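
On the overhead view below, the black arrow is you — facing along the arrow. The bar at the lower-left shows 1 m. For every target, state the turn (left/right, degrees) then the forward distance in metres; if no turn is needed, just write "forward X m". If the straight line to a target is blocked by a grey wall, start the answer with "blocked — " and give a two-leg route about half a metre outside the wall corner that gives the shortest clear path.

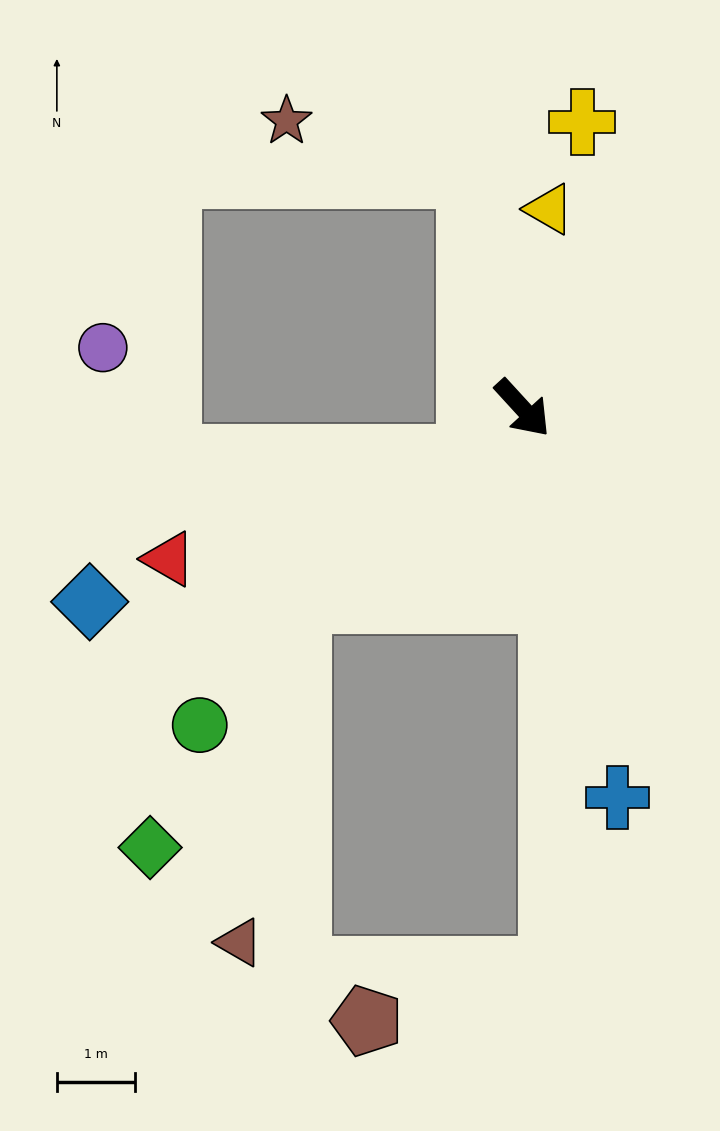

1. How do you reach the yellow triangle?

turn left 130°, forward 2.6 m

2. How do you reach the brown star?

blocked — turn left 150°, forward 3.1 m, then turn left 61°, forward 2.4 m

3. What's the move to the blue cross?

turn right 29°, forward 5.1 m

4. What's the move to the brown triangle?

blocked — turn right 92°, forward 3.8 m, then turn left 40°, forward 4.4 m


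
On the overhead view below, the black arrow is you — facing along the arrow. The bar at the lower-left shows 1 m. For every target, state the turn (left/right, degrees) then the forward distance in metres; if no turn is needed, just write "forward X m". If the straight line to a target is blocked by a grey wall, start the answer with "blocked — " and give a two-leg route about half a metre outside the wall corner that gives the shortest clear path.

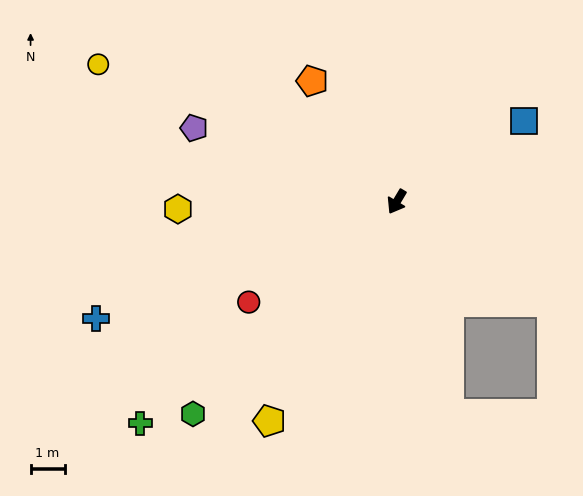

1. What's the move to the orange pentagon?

turn right 114°, forward 4.3 m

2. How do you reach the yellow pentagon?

forward 7.4 m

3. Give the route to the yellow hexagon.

turn right 57°, forward 6.4 m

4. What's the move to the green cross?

turn right 18°, forward 10.0 m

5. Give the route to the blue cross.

turn right 38°, forward 9.5 m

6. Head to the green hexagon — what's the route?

turn right 13°, forward 8.6 m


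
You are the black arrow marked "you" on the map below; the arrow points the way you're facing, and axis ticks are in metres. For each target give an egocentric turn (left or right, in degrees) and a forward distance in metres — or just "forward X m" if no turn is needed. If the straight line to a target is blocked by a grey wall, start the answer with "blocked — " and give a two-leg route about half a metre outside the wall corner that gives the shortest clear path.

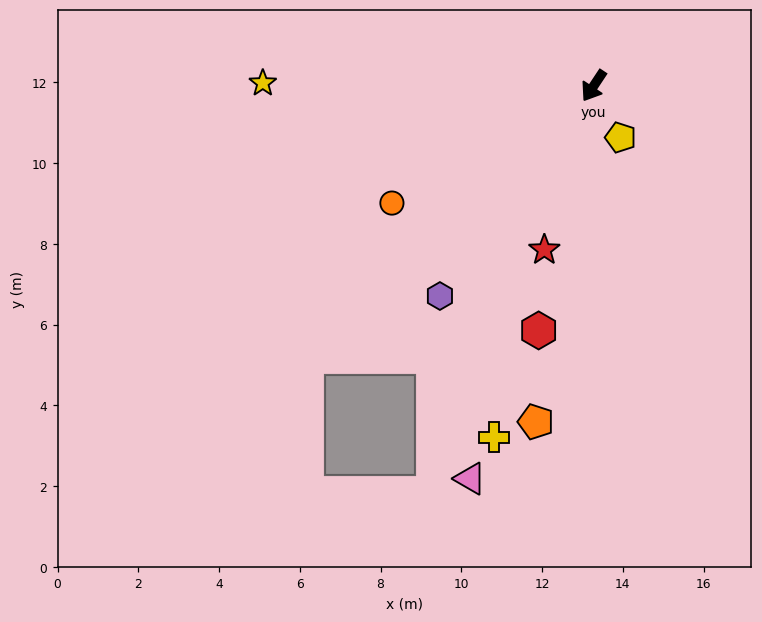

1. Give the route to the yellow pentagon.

turn left 61°, forward 1.4 m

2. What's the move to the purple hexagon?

turn right 3°, forward 6.5 m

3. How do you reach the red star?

turn left 17°, forward 4.2 m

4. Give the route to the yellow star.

turn right 57°, forward 8.2 m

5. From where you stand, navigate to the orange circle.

turn right 26°, forward 5.8 m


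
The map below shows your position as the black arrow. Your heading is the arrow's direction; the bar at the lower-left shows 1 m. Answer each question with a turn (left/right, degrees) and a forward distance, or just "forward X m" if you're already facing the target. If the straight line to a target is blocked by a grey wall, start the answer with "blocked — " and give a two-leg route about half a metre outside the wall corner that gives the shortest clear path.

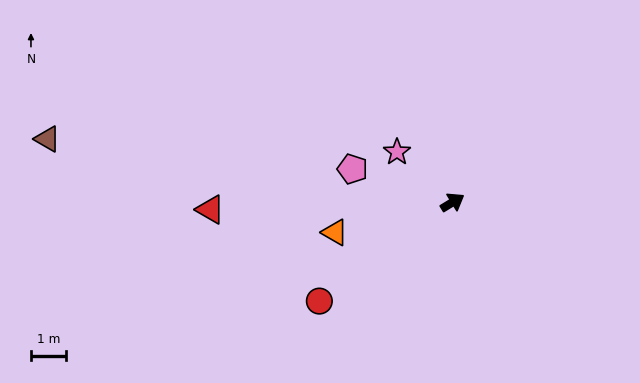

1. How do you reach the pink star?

turn left 106°, forward 2.1 m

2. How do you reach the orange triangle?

turn left 163°, forward 3.4 m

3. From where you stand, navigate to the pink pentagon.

turn left 130°, forward 3.0 m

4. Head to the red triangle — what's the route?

turn left 150°, forward 6.8 m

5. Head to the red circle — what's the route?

turn right 175°, forward 4.7 m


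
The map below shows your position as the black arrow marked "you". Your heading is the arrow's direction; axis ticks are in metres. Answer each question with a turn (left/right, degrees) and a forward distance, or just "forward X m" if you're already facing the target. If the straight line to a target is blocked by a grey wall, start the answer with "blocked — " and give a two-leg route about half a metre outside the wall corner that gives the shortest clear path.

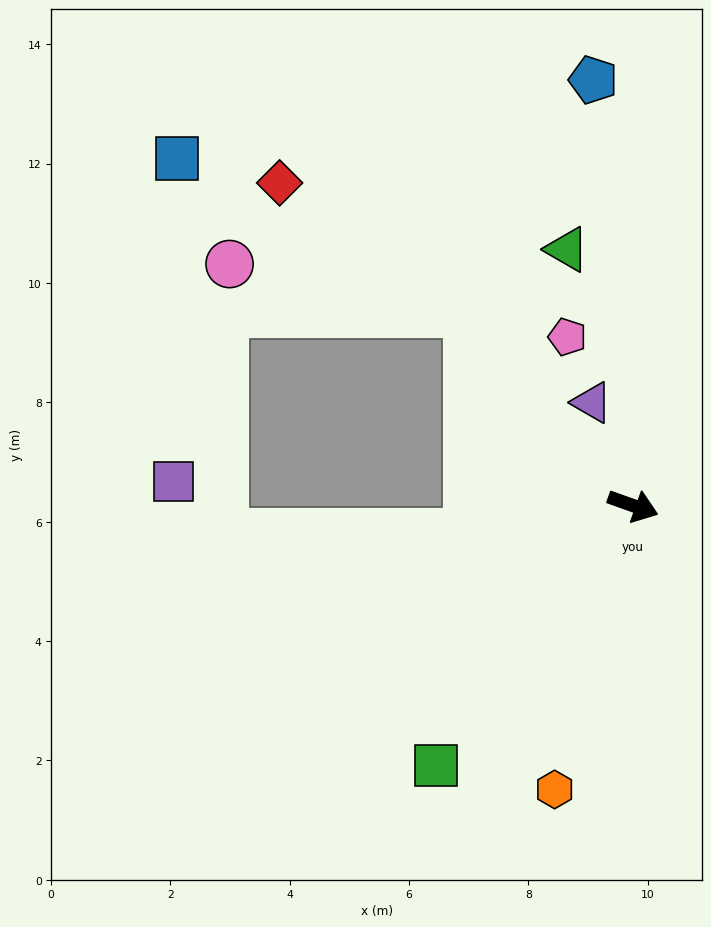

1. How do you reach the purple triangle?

turn left 131°, forward 1.9 m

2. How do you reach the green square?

turn right 108°, forward 5.5 m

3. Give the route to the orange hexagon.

turn right 86°, forward 4.9 m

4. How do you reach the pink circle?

blocked — turn left 150°, forward 4.3 m, then turn left 38°, forward 4.1 m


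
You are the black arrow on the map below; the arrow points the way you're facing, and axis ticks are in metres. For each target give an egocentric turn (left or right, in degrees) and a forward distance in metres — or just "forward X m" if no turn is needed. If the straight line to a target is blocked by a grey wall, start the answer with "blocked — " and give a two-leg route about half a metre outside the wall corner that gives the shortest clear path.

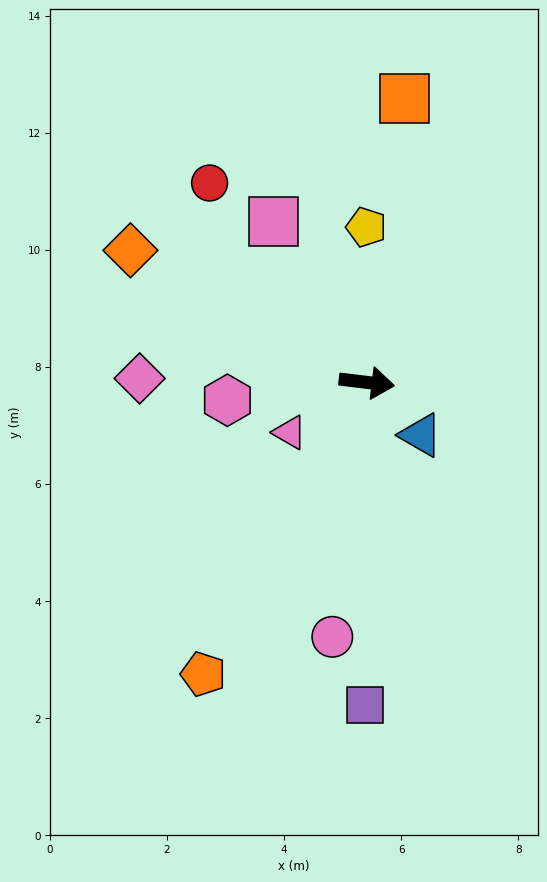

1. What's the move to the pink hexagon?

turn right 166°, forward 2.4 m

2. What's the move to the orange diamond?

turn left 158°, forward 4.6 m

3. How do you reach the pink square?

turn left 127°, forward 3.2 m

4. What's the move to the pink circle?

turn right 91°, forward 4.4 m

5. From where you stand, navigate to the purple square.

turn right 83°, forward 5.5 m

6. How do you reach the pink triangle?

turn right 140°, forward 1.6 m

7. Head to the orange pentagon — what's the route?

turn right 112°, forward 5.7 m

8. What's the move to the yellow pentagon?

turn left 97°, forward 2.7 m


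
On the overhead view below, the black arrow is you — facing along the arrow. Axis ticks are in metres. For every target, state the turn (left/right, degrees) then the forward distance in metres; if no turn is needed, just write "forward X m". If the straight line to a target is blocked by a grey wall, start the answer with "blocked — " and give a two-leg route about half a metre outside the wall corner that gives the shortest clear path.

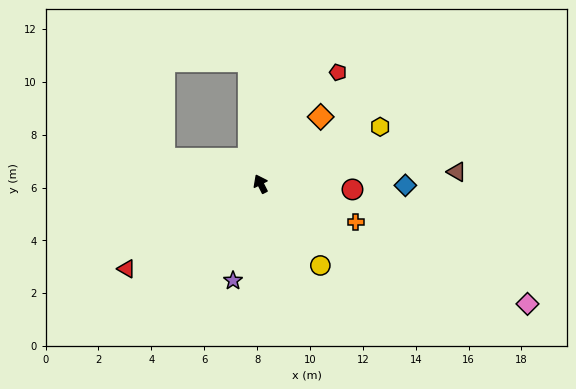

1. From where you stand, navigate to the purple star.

turn left 137°, forward 3.8 m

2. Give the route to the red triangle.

turn left 96°, forward 6.0 m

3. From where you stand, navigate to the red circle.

turn right 120°, forward 3.5 m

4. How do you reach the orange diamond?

turn right 69°, forward 3.4 m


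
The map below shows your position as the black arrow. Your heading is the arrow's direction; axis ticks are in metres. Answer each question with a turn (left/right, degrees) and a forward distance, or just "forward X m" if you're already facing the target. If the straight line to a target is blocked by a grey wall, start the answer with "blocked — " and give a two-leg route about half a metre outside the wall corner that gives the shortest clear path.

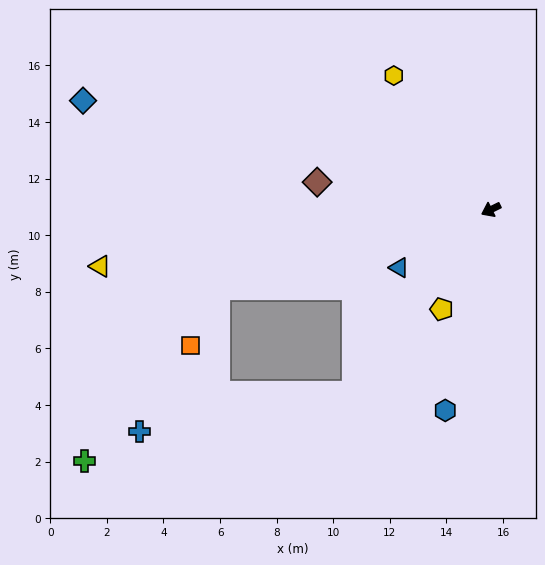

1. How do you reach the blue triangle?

turn left 6°, forward 3.8 m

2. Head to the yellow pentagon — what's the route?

turn left 37°, forward 3.9 m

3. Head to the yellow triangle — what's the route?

turn right 18°, forward 14.0 m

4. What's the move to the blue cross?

blocked — turn left 27°, forward 8.1 m, then turn right 43°, forward 7.7 m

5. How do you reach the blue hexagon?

turn left 51°, forward 7.3 m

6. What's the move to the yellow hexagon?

turn right 80°, forward 5.9 m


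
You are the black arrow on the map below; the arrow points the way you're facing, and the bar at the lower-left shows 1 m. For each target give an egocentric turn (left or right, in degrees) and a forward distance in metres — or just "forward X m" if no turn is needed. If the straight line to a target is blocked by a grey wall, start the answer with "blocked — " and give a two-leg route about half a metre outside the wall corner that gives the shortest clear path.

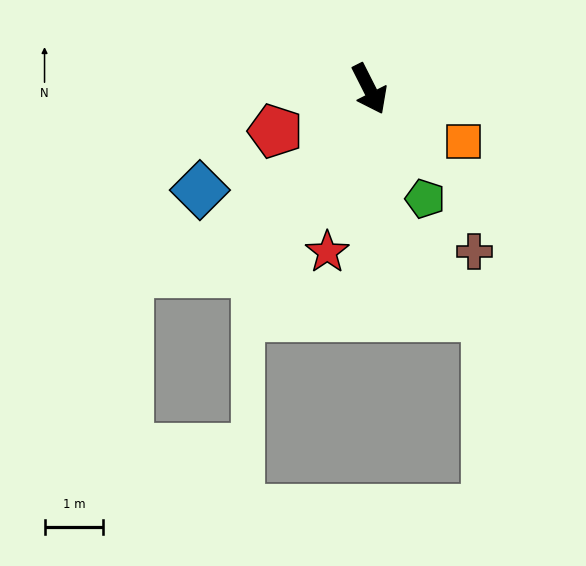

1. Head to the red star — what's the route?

turn right 41°, forward 2.9 m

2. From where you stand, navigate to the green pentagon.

forward 2.1 m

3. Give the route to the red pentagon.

turn right 93°, forward 1.8 m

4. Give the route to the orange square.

turn left 34°, forward 1.8 m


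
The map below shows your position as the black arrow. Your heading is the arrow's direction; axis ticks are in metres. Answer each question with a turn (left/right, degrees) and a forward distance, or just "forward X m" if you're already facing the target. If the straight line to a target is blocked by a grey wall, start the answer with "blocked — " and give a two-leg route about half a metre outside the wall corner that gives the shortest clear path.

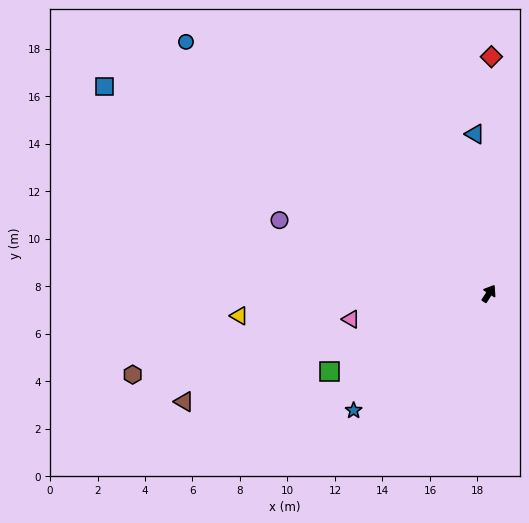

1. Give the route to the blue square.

turn left 94°, forward 18.4 m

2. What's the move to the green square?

turn left 149°, forward 7.5 m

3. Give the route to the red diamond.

turn left 32°, forward 10.0 m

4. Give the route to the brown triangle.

turn left 142°, forward 13.6 m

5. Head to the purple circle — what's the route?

turn left 103°, forward 9.3 m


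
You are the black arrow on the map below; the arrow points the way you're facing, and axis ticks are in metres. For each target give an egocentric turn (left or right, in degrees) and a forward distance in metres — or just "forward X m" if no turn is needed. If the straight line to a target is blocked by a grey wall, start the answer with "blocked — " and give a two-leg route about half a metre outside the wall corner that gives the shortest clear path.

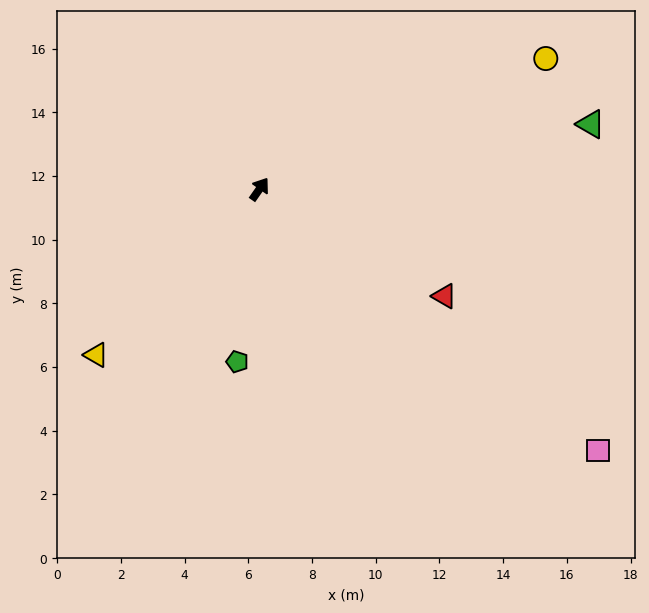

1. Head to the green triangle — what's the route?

turn right 44°, forward 10.6 m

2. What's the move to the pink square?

turn right 93°, forward 13.4 m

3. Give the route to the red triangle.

turn right 85°, forward 6.7 m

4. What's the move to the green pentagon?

turn right 152°, forward 5.5 m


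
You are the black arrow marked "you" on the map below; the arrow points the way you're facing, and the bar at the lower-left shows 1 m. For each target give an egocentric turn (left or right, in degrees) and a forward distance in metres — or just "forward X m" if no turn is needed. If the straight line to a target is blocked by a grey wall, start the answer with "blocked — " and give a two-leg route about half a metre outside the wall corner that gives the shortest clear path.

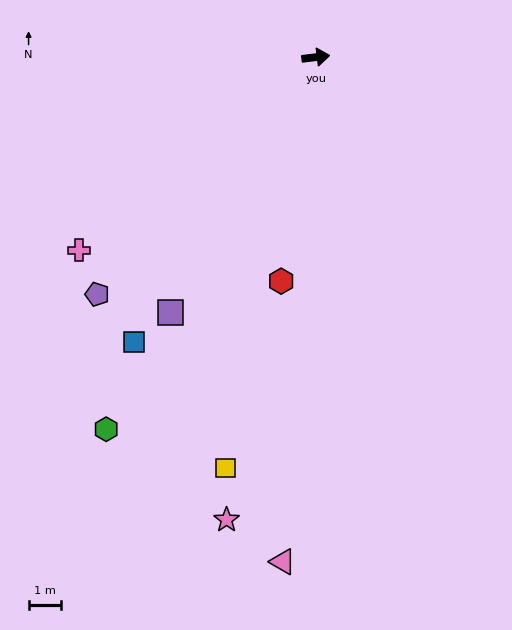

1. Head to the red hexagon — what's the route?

turn right 106°, forward 7.0 m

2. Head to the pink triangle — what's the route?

turn right 101°, forward 15.6 m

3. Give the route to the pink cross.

turn right 148°, forward 9.4 m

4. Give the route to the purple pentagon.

turn right 140°, forward 9.9 m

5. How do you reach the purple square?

turn right 127°, forward 9.0 m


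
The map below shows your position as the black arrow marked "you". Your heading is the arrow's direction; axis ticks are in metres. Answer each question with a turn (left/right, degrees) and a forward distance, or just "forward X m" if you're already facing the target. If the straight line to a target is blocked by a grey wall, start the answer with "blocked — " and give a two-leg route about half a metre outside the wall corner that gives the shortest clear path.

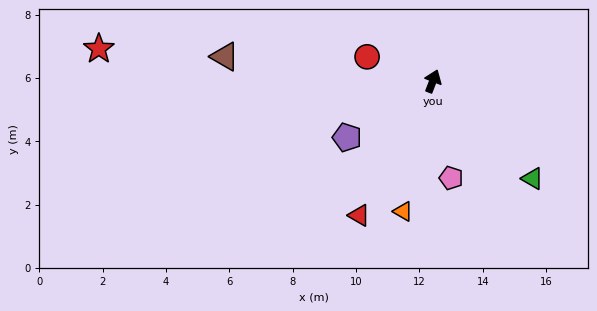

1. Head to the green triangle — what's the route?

turn right 113°, forward 4.4 m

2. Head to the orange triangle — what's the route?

turn right 172°, forward 4.2 m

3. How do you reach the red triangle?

turn left 172°, forward 4.8 m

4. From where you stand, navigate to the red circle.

turn left 91°, forward 2.2 m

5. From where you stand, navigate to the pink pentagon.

turn right 148°, forward 3.1 m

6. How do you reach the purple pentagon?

turn left 144°, forward 3.2 m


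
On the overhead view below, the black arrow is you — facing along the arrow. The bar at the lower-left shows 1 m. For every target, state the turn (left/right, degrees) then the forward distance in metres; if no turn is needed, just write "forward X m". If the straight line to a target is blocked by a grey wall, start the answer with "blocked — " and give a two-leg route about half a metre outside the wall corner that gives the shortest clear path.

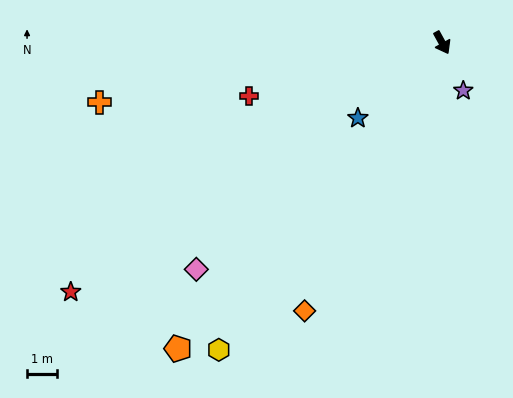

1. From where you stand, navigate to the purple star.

turn right 5°, forward 1.8 m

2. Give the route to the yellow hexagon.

turn right 65°, forward 12.8 m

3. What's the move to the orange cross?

turn right 109°, forward 11.7 m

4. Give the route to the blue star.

turn right 77°, forward 3.8 m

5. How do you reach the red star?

turn right 85°, forward 15.1 m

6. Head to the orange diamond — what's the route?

turn right 56°, forward 10.1 m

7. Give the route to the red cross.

turn right 103°, forward 6.7 m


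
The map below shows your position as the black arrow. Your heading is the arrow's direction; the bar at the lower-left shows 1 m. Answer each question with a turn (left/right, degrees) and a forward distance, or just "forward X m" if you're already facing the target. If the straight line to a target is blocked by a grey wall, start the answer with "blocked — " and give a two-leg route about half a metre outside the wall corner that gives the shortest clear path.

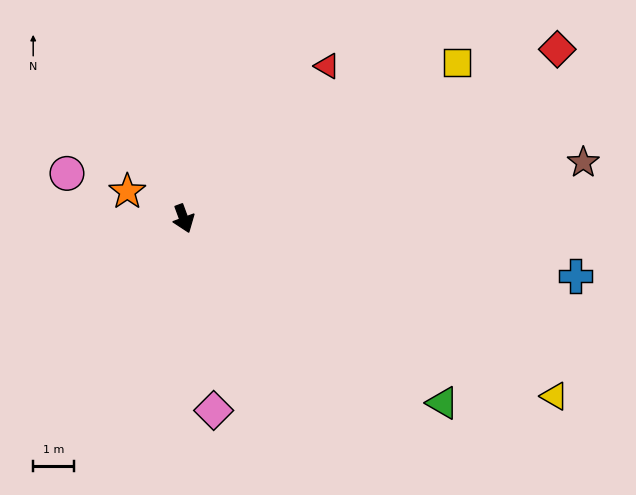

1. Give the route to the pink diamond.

turn right 11°, forward 4.8 m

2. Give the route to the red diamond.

turn left 94°, forward 10.1 m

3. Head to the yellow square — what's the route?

turn left 99°, forward 7.8 m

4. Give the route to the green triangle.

turn left 34°, forward 7.8 m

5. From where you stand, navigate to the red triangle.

turn left 117°, forward 5.2 m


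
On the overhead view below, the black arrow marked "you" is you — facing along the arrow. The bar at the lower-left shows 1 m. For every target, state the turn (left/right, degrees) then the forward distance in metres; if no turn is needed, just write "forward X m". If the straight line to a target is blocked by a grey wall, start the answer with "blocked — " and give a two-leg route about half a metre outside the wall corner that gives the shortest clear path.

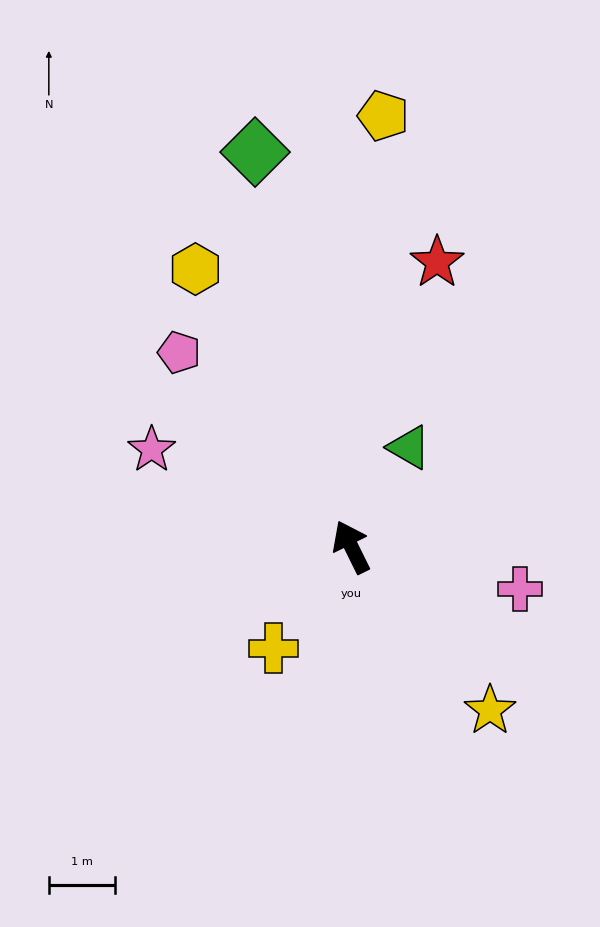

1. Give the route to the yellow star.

turn right 166°, forward 3.2 m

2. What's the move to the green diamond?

turn right 13°, forward 6.1 m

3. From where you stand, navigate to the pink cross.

turn right 130°, forward 2.6 m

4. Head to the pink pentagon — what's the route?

turn left 15°, forward 3.9 m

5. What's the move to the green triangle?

turn right 56°, forward 1.7 m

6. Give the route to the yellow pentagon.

turn right 31°, forward 6.5 m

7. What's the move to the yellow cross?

turn left 116°, forward 1.9 m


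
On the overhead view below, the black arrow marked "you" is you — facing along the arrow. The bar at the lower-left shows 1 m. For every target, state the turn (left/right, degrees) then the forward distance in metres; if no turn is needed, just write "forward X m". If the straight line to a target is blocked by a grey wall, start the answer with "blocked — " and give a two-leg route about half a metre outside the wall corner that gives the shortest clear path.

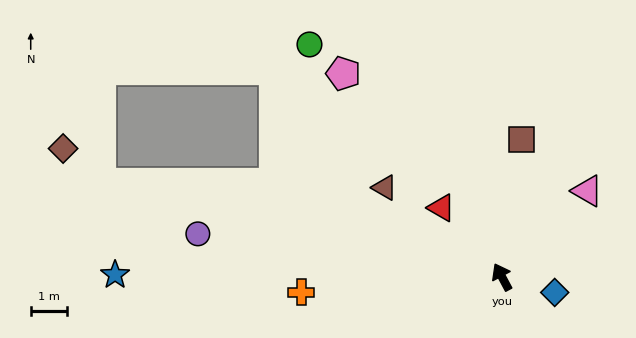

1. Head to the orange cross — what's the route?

turn left 66°, forward 5.6 m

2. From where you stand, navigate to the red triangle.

turn left 13°, forward 2.6 m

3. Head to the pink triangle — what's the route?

turn right 73°, forward 3.4 m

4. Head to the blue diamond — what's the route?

turn right 134°, forward 1.5 m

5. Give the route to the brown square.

turn right 36°, forward 3.9 m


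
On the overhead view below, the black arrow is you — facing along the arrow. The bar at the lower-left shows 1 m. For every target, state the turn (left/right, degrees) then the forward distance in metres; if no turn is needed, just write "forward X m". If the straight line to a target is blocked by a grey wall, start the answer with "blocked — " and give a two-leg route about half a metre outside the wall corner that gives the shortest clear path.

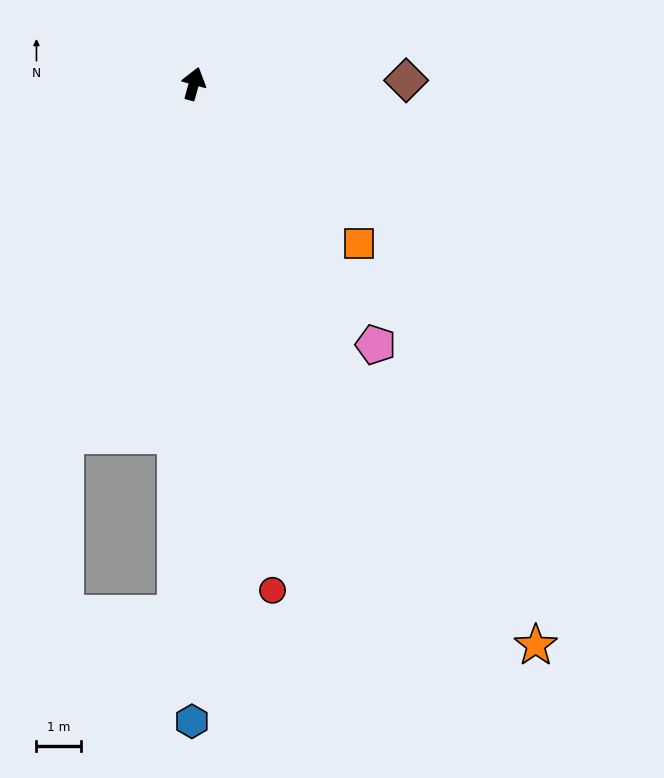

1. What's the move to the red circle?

turn right 156°, forward 11.5 m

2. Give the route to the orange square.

turn right 118°, forward 5.1 m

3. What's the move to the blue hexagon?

turn right 165°, forward 14.3 m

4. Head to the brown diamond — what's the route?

turn right 73°, forward 4.8 m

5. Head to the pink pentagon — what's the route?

turn right 130°, forward 7.1 m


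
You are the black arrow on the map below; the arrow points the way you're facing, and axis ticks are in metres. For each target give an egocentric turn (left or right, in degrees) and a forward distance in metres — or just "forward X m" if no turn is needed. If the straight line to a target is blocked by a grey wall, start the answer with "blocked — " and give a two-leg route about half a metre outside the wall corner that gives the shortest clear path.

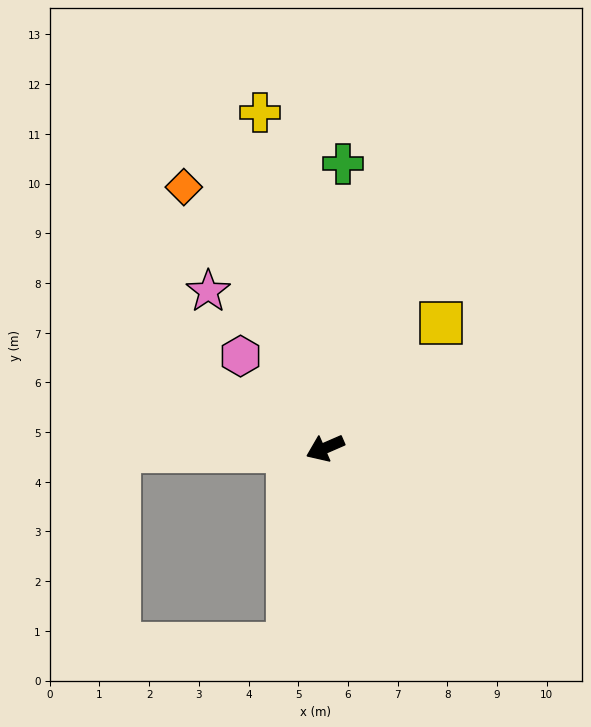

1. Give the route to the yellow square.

turn right 156°, forward 3.4 m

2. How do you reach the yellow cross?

turn right 103°, forward 6.9 m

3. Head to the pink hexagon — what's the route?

turn right 71°, forward 2.5 m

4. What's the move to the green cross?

turn right 117°, forward 5.7 m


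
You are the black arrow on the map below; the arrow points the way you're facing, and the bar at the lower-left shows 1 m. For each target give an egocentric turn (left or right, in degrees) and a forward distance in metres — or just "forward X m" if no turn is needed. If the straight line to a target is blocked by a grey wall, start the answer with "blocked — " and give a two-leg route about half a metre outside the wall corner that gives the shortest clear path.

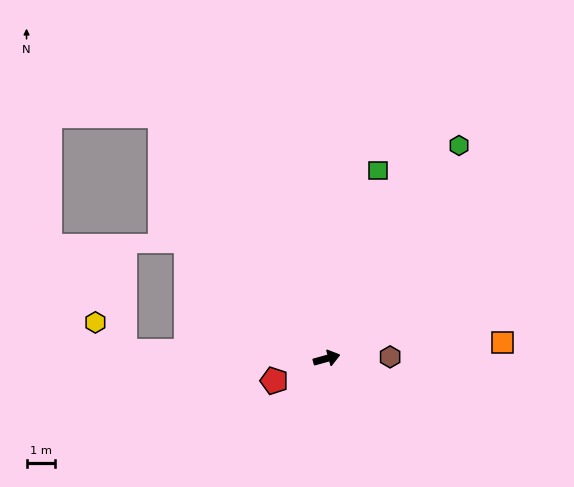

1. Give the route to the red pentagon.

turn right 173°, forward 2.0 m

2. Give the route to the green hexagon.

turn left 43°, forward 8.7 m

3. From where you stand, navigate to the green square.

turn left 59°, forward 6.7 m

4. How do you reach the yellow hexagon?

blocked — turn left 162°, forward 7.0 m, then turn right 42°, forward 1.4 m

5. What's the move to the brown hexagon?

turn right 14°, forward 2.2 m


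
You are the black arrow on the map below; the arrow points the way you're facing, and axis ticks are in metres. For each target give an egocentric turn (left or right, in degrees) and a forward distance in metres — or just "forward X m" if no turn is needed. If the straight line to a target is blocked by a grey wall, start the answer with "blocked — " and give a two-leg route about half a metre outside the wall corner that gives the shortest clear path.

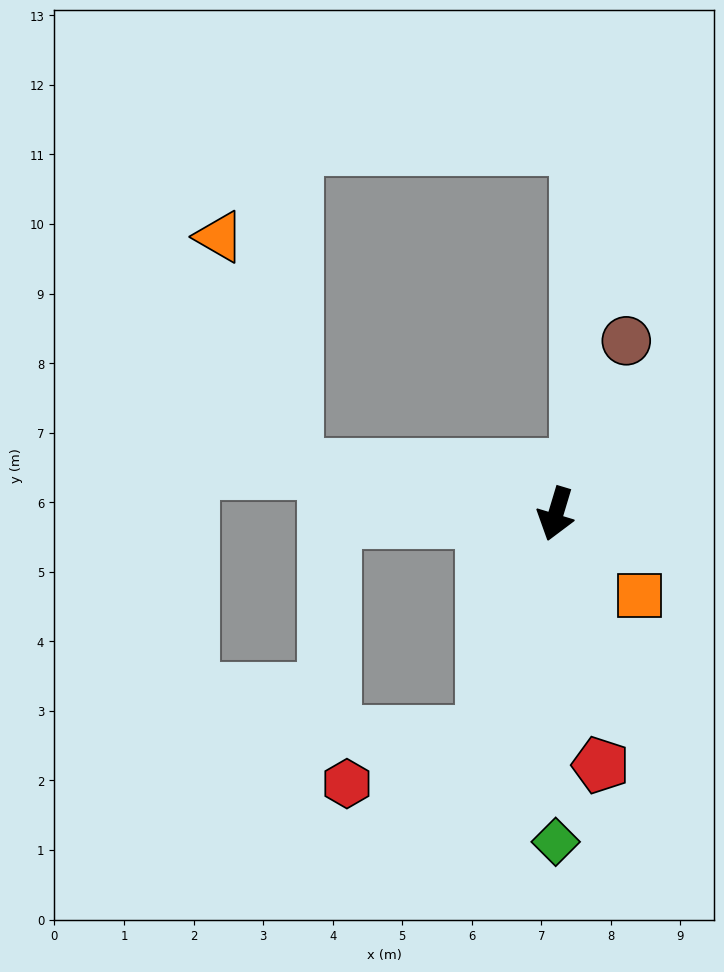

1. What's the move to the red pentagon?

turn left 27°, forward 3.7 m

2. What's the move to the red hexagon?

blocked — forward 3.3 m, then turn right 54°, forward 2.1 m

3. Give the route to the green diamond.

turn left 17°, forward 4.7 m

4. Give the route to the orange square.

turn left 62°, forward 1.7 m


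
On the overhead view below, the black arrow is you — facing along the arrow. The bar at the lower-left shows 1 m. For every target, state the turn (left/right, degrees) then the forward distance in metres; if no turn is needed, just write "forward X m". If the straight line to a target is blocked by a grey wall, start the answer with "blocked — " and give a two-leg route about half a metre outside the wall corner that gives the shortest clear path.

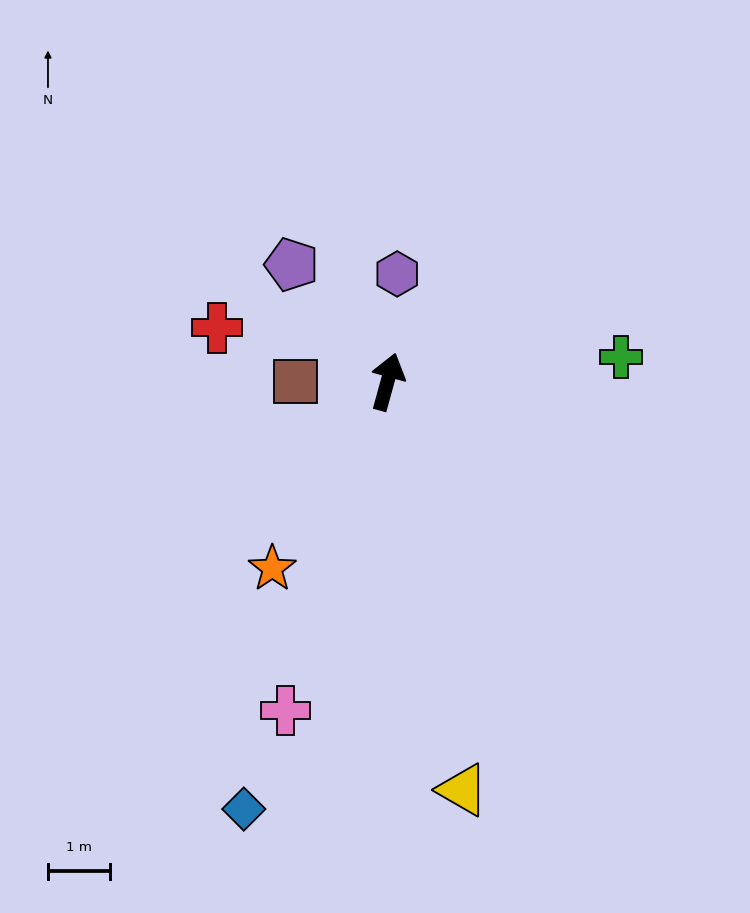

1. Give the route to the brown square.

turn left 105°, forward 1.5 m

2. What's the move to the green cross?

turn right 69°, forward 3.8 m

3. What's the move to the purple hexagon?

turn left 10°, forward 1.7 m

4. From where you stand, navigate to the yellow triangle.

turn right 154°, forward 6.7 m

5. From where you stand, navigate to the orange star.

turn left 164°, forward 3.5 m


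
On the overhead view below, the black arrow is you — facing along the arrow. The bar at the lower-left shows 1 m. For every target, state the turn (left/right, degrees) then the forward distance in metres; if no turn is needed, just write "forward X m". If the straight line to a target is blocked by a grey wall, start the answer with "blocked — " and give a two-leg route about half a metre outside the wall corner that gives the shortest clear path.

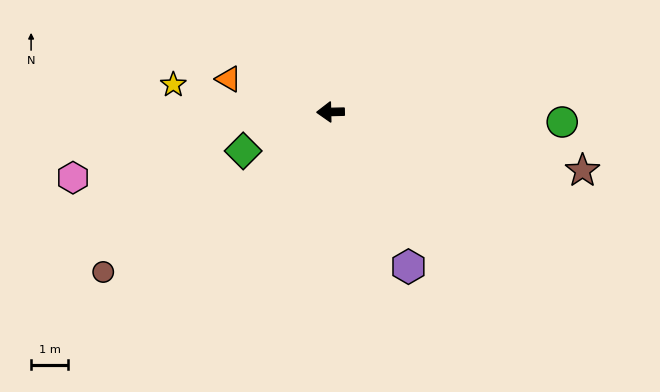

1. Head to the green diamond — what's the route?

turn left 23°, forward 2.6 m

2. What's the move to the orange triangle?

turn right 19°, forward 2.9 m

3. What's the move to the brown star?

turn left 166°, forward 7.1 m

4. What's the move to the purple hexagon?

turn left 115°, forward 4.7 m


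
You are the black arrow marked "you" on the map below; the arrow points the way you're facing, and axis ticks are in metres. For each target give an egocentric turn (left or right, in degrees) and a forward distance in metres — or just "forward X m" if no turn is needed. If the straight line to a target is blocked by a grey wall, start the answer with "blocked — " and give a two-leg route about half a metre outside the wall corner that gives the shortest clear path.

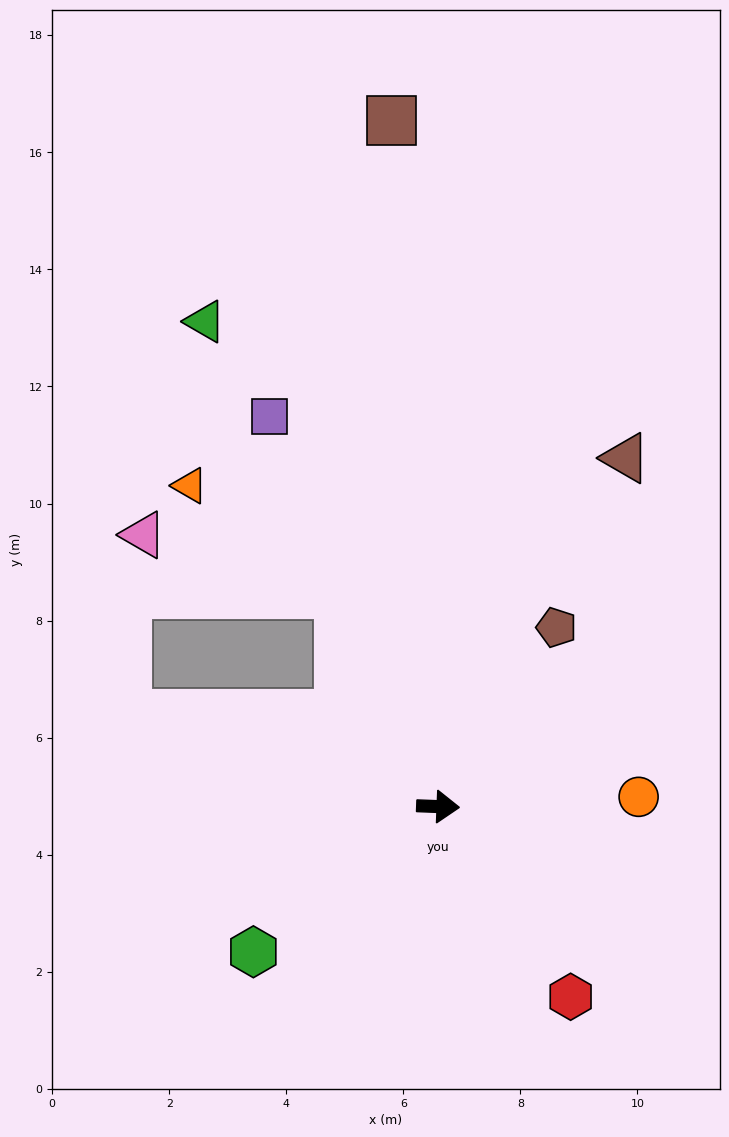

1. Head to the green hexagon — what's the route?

turn right 140°, forward 4.0 m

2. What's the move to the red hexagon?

turn right 53°, forward 4.0 m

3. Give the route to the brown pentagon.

turn left 59°, forward 3.7 m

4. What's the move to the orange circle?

turn left 5°, forward 3.4 m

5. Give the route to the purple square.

turn left 116°, forward 7.3 m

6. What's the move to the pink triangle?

blocked — turn left 117°, forward 4.0 m, then turn left 49°, forward 3.5 m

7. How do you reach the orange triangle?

blocked — turn left 117°, forward 4.0 m, then turn left 29°, forward 3.2 m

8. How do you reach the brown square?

turn left 96°, forward 11.8 m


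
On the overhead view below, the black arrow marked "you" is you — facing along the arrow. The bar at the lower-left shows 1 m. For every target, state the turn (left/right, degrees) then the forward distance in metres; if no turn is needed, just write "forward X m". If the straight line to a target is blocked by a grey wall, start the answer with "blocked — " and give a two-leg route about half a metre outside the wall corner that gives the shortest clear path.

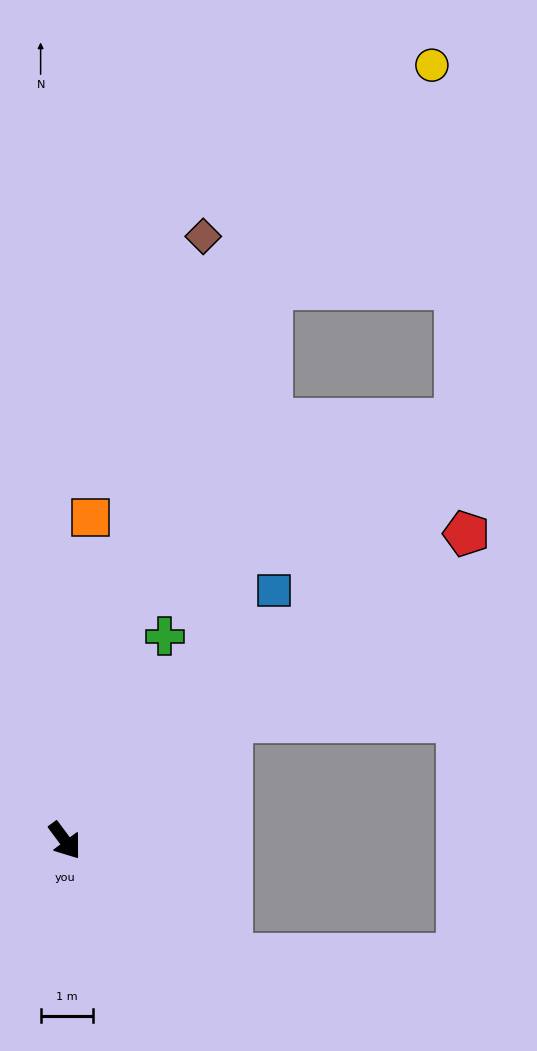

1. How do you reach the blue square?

turn left 103°, forward 6.2 m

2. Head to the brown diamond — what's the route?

turn left 130°, forward 11.8 m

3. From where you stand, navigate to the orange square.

turn left 139°, forward 6.2 m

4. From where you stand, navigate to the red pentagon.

turn left 91°, forward 9.6 m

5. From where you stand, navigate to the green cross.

turn left 117°, forward 4.3 m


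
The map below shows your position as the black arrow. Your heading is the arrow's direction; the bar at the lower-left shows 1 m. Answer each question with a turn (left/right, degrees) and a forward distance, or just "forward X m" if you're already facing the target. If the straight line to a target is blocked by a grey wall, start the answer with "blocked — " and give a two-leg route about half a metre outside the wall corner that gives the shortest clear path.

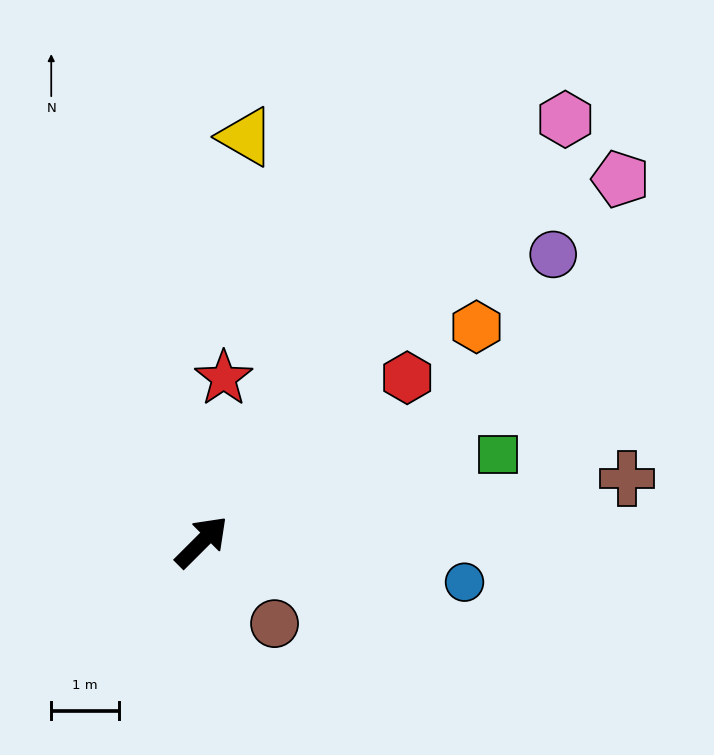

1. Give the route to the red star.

turn left 37°, forward 2.4 m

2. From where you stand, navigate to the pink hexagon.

turn left 4°, forward 8.2 m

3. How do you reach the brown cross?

turn right 36°, forward 6.3 m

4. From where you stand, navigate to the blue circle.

turn right 54°, forward 3.9 m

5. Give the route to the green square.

turn right 29°, forward 4.6 m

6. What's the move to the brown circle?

turn right 93°, forward 1.6 m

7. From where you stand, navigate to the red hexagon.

turn right 6°, forward 3.9 m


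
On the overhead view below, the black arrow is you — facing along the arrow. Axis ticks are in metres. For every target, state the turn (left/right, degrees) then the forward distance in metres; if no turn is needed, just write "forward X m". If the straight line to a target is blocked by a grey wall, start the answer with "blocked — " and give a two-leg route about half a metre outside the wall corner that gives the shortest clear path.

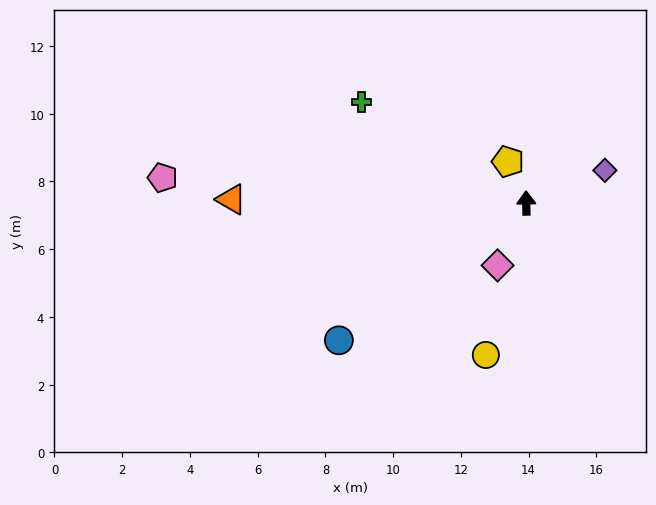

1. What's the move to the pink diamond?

turn left 154°, forward 2.0 m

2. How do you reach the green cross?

turn left 57°, forward 5.7 m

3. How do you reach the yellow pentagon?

turn left 23°, forward 1.3 m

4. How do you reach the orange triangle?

turn left 88°, forward 8.7 m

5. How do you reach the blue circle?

turn left 125°, forward 6.9 m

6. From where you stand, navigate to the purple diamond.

turn right 69°, forward 2.5 m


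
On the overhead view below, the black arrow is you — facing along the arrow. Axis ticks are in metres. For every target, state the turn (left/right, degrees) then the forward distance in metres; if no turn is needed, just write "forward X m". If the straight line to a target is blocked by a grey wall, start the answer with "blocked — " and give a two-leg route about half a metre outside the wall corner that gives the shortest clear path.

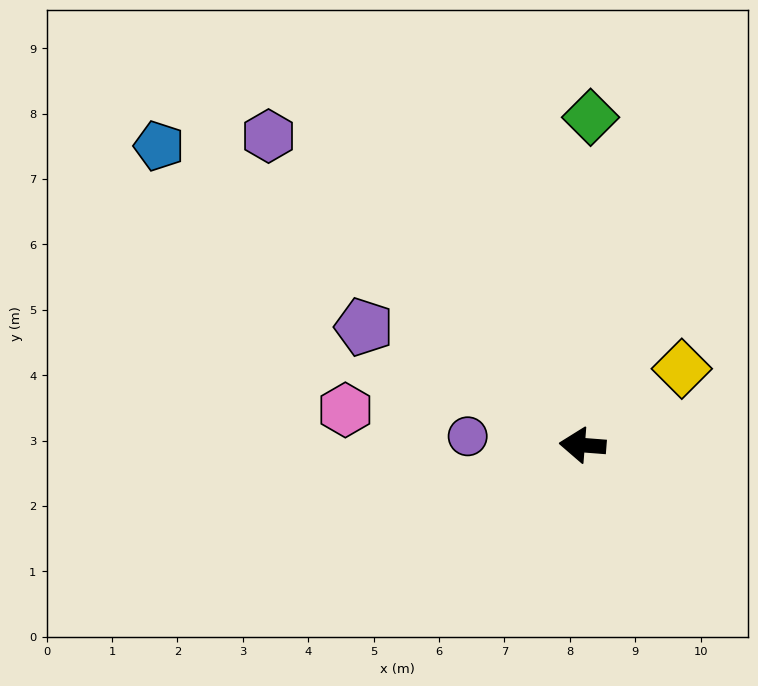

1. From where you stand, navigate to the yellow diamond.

turn right 138°, forward 1.9 m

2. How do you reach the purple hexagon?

turn right 40°, forward 6.7 m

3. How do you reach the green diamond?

turn right 87°, forward 5.0 m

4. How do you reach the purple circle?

forward 1.8 m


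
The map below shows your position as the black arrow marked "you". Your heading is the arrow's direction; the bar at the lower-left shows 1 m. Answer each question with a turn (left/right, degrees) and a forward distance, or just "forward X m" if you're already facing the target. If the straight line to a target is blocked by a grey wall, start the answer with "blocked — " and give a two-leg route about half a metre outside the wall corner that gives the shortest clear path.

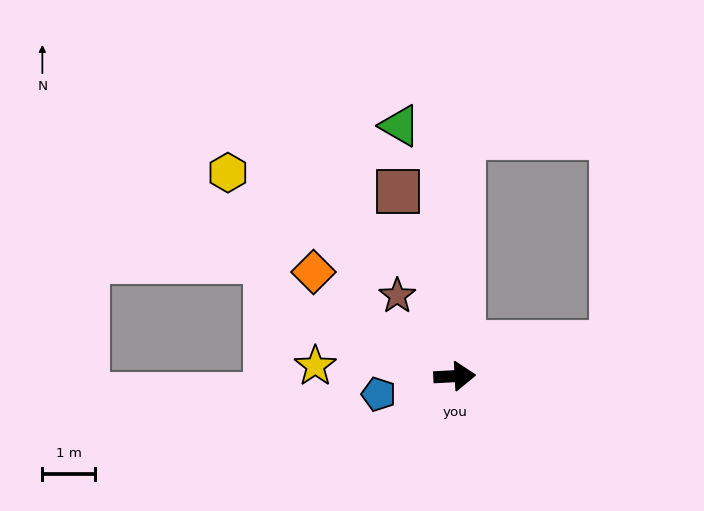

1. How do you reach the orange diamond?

turn left 141°, forward 3.3 m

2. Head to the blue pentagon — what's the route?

turn right 170°, forward 1.5 m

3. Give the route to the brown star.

turn left 122°, forward 1.9 m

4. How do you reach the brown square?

turn left 104°, forward 3.7 m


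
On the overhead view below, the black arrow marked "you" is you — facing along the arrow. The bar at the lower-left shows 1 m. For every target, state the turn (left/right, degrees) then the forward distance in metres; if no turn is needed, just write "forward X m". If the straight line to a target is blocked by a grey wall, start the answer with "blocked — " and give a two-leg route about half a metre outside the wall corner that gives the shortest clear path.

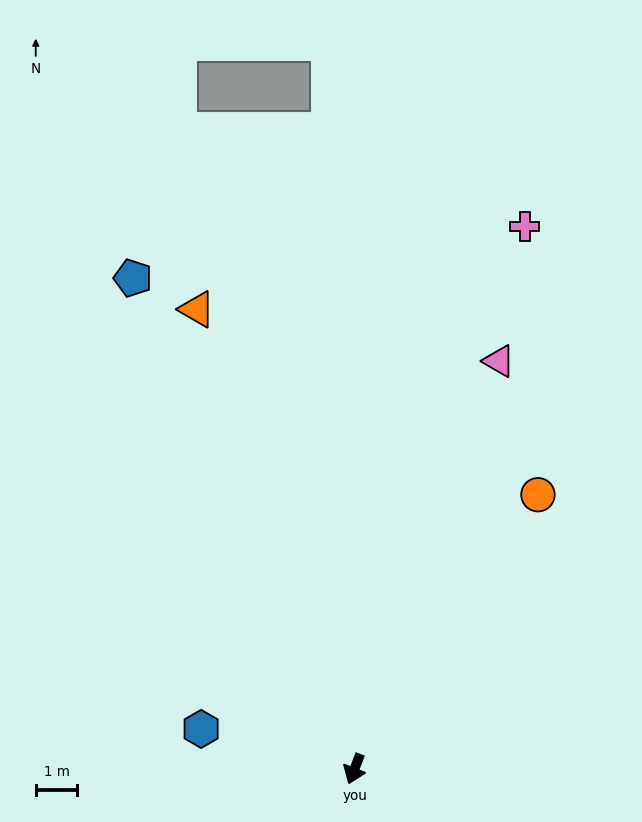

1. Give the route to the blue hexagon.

turn right 84°, forward 3.8 m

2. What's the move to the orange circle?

turn left 167°, forward 7.9 m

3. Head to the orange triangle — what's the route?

turn right 140°, forward 11.7 m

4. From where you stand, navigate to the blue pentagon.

turn right 135°, forward 13.0 m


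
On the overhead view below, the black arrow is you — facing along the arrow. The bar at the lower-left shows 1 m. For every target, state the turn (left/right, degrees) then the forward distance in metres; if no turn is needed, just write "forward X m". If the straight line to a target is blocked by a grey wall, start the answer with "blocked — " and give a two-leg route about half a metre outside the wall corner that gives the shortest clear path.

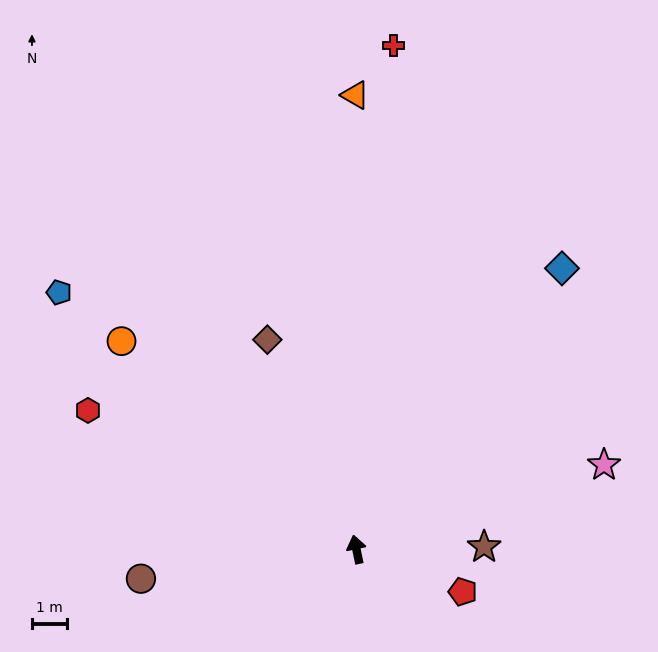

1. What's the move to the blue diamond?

turn right 48°, forward 10.0 m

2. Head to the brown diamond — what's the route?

turn left 11°, forward 6.5 m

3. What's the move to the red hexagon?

turn left 51°, forward 8.7 m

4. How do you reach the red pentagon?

turn right 124°, forward 3.3 m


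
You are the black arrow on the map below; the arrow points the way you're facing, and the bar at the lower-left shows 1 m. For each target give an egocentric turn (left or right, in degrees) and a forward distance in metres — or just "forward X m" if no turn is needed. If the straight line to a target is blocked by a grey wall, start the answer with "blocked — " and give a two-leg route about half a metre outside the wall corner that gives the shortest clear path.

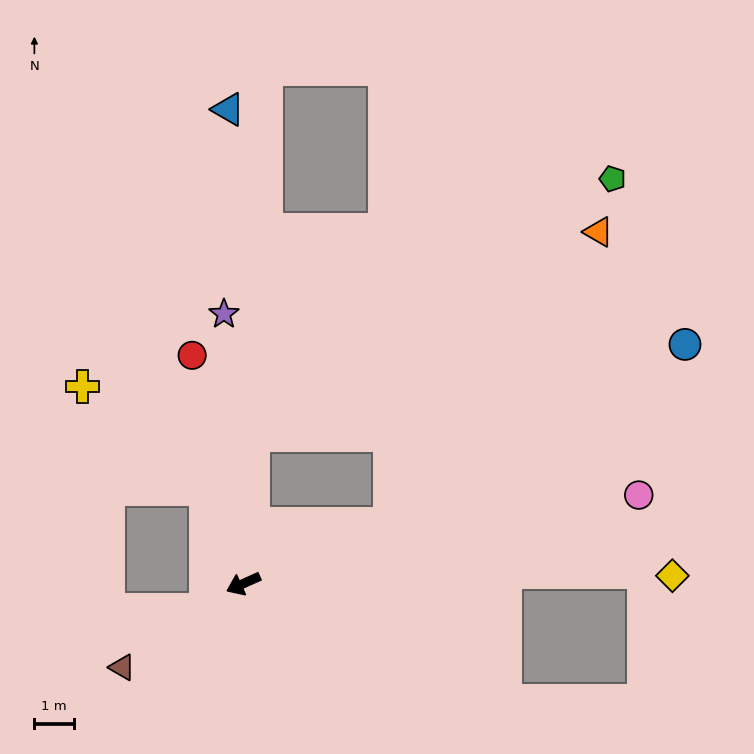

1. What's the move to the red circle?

turn right 102°, forward 5.9 m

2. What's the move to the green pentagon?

blocked — turn right 118°, forward 3.8 m, then turn right 51°, forward 11.1 m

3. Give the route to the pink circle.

turn left 168°, forward 10.2 m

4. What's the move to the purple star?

turn right 110°, forward 6.8 m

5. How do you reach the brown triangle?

turn left 10°, forward 3.7 m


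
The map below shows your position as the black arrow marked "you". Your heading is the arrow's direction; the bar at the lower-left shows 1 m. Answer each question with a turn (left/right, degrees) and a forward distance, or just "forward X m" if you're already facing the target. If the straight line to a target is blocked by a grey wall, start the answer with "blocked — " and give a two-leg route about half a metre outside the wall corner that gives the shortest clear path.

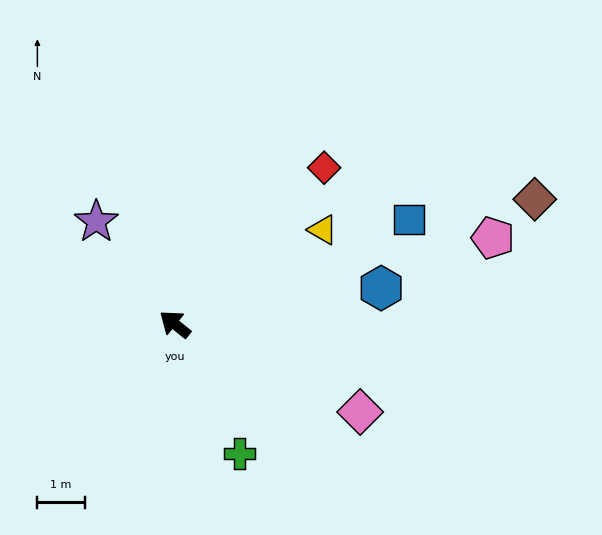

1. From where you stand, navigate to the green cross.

turn left 155°, forward 3.1 m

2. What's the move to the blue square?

turn right 117°, forward 5.4 m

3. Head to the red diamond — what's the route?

turn right 95°, forward 4.6 m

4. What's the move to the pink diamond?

turn right 167°, forward 4.3 m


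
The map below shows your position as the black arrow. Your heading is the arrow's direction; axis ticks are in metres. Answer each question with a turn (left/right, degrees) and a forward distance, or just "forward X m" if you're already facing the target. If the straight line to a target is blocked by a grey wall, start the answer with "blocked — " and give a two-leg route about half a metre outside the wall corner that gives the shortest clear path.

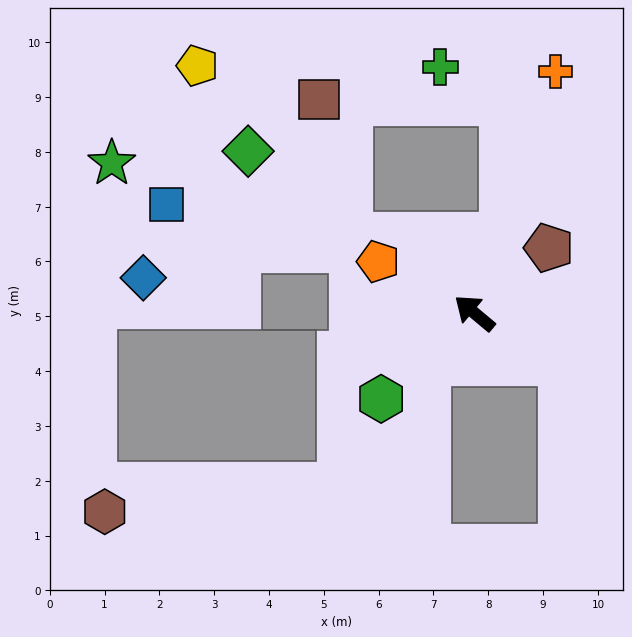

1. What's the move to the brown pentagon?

turn right 99°, forward 1.8 m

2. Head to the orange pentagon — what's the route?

turn left 12°, forward 2.0 m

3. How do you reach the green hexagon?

turn left 82°, forward 2.3 m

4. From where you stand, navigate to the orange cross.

turn right 69°, forward 4.6 m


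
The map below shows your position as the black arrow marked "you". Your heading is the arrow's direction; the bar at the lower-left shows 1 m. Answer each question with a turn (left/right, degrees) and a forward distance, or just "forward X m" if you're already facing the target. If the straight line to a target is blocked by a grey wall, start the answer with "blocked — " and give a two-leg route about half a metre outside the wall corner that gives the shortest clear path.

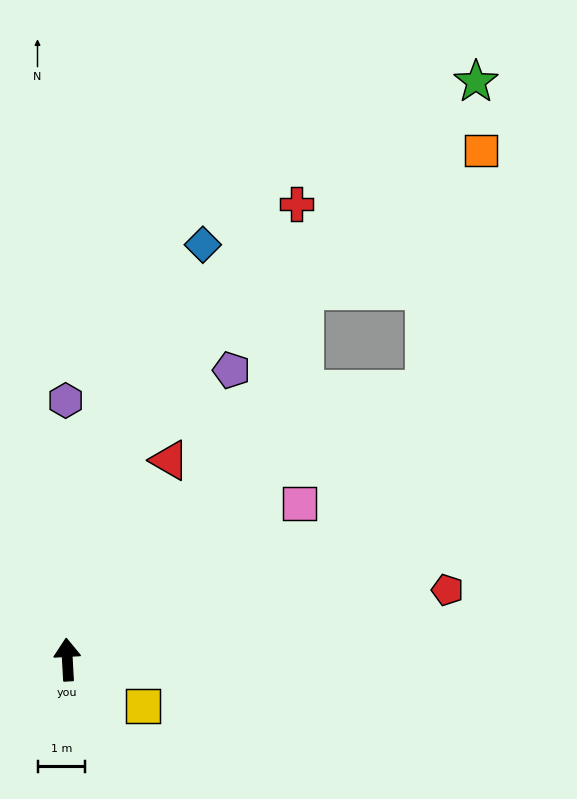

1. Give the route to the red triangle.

turn right 30°, forward 4.7 m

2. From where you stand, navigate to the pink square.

turn right 59°, forward 5.9 m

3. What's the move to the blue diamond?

turn right 21°, forward 9.2 m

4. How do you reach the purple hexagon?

turn right 3°, forward 5.4 m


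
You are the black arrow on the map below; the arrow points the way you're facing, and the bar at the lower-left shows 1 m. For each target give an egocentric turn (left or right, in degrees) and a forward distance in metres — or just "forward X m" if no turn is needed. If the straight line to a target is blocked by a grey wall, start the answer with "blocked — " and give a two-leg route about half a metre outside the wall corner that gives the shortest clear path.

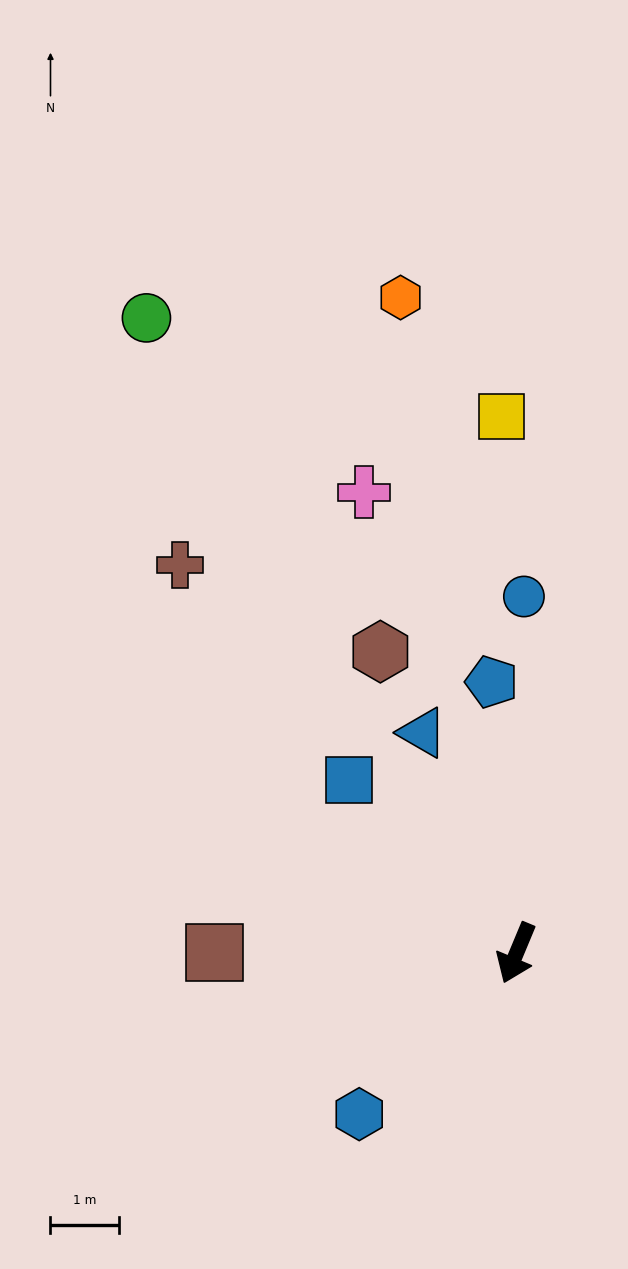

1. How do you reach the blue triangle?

turn right 134°, forward 3.5 m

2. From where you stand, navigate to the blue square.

turn right 113°, forward 3.5 m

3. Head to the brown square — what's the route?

turn right 67°, forward 4.4 m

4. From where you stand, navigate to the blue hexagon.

turn right 22°, forward 3.3 m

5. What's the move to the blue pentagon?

turn right 152°, forward 4.0 m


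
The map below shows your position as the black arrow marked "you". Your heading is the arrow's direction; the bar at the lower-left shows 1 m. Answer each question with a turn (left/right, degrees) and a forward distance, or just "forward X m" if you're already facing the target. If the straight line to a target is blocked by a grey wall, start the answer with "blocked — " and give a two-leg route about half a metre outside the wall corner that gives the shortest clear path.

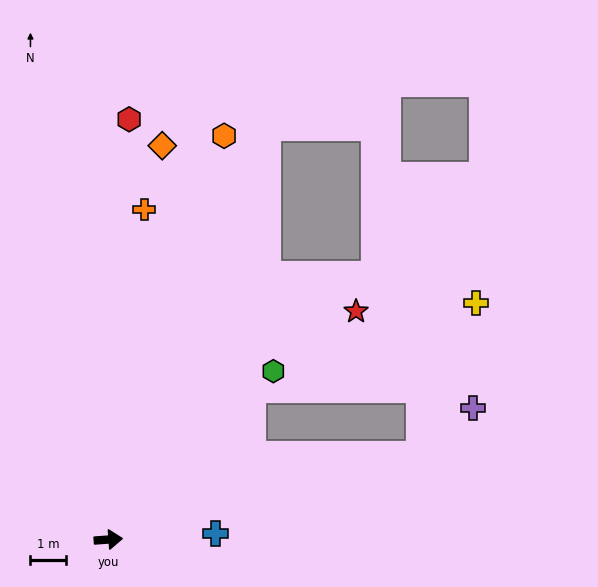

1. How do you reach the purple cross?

blocked — turn left 11°, forward 9.2 m, then turn left 28°, forward 2.0 m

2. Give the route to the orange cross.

turn left 80°, forward 9.4 m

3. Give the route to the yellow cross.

blocked — turn left 11°, forward 9.2 m, then turn left 55°, forward 4.6 m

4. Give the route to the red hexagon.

turn left 83°, forward 11.9 m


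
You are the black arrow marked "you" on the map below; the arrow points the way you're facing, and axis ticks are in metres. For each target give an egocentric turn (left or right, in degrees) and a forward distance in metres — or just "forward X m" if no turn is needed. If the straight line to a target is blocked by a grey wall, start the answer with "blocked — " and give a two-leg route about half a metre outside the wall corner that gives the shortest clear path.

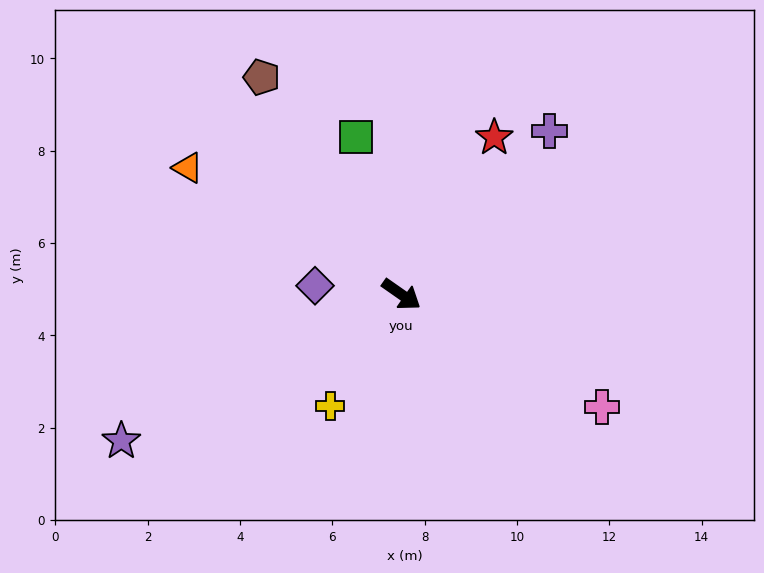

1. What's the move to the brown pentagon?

turn left 158°, forward 5.6 m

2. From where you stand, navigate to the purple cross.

turn left 83°, forward 4.8 m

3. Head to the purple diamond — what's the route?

turn right 151°, forward 1.9 m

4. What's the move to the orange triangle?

turn right 176°, forward 5.4 m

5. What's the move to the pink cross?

turn left 6°, forward 5.0 m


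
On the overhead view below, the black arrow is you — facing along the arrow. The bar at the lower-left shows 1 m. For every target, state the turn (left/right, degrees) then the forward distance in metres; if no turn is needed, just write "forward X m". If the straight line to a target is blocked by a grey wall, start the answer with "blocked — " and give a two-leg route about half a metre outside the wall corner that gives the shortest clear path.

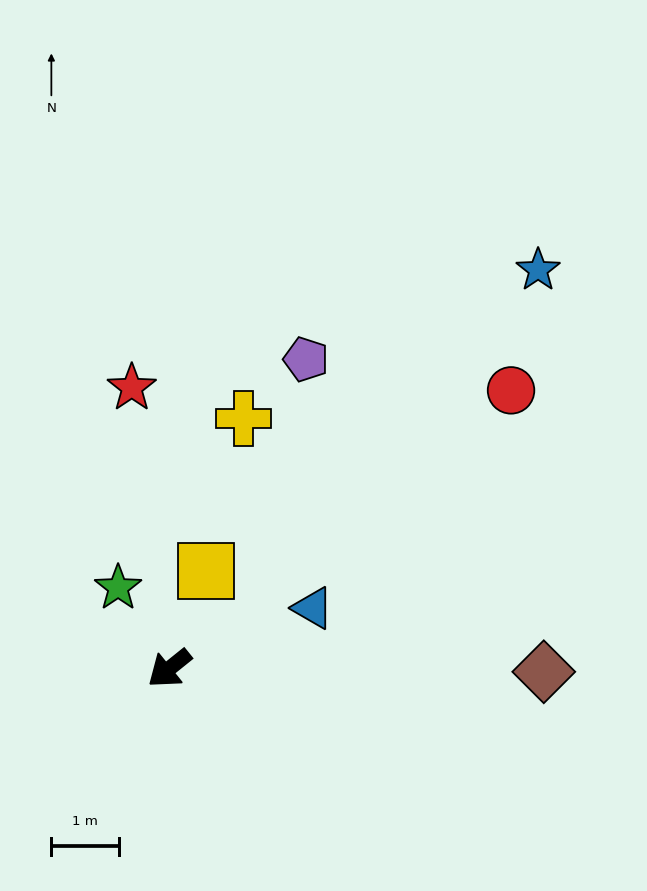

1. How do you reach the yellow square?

turn right 149°, forward 1.5 m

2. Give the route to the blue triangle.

turn left 164°, forward 2.3 m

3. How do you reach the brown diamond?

turn left 141°, forward 5.5 m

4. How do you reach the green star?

turn right 96°, forward 1.4 m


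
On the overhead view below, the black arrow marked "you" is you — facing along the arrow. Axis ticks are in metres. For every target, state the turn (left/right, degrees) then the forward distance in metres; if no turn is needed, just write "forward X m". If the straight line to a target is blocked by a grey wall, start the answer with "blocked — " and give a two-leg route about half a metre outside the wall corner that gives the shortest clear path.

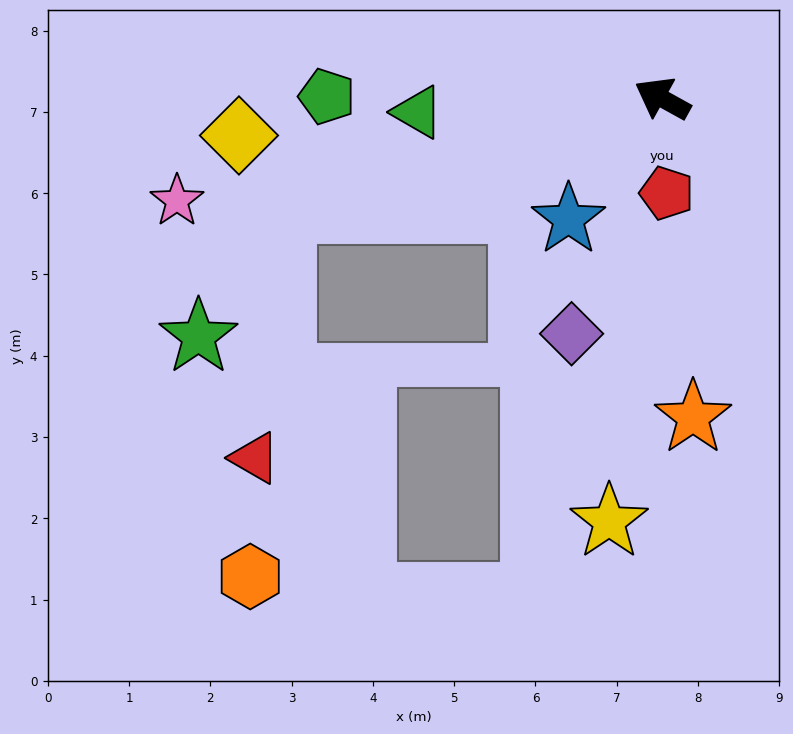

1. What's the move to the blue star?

turn left 81°, forward 1.9 m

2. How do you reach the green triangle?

turn left 32°, forward 3.0 m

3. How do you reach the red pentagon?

turn left 122°, forward 1.2 m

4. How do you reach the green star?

blocked — turn left 45°, forward 4.9 m, then turn left 41°, forward 1.9 m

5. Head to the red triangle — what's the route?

blocked — turn left 45°, forward 4.9 m, then turn left 68°, forward 3.1 m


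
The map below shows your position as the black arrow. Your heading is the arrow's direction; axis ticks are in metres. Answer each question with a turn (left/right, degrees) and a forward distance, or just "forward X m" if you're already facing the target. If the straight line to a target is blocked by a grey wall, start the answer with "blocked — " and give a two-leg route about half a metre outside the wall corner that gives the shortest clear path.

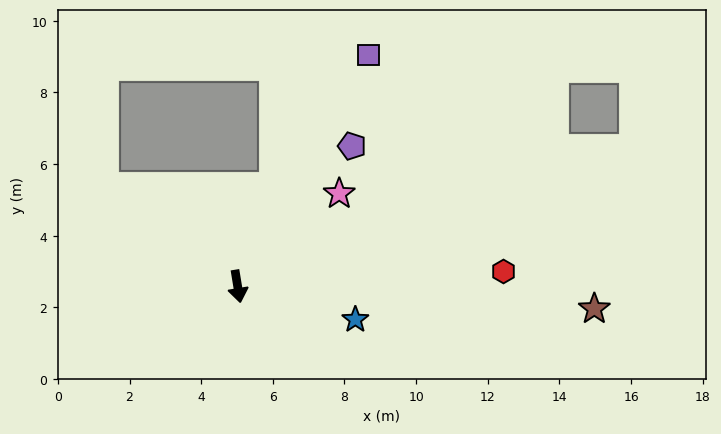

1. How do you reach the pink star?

turn left 123°, forward 3.8 m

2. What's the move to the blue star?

turn left 65°, forward 3.4 m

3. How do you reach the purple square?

turn left 141°, forward 7.4 m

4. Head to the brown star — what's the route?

turn left 77°, forward 10.0 m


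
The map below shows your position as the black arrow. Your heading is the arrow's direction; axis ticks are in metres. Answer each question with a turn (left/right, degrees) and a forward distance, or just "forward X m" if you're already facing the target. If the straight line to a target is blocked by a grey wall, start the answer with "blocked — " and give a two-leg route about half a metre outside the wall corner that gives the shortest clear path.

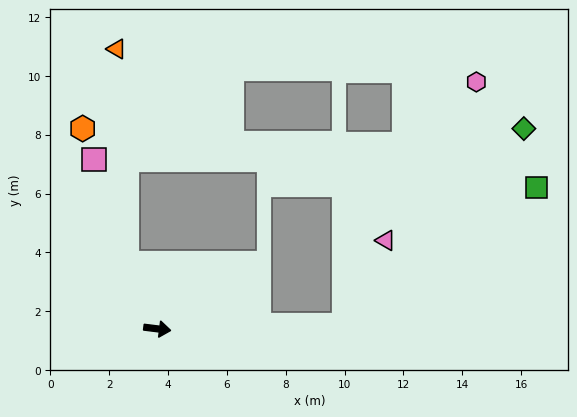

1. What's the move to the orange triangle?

blocked — turn left 122°, forward 2.4 m, then turn right 22°, forward 7.3 m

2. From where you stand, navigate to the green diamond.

blocked — turn left 8°, forward 6.4 m, then turn left 47°, forward 9.0 m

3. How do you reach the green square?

blocked — turn left 8°, forward 6.4 m, then turn left 35°, forward 8.0 m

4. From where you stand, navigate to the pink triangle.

blocked — turn left 8°, forward 6.4 m, then turn left 63°, forward 3.2 m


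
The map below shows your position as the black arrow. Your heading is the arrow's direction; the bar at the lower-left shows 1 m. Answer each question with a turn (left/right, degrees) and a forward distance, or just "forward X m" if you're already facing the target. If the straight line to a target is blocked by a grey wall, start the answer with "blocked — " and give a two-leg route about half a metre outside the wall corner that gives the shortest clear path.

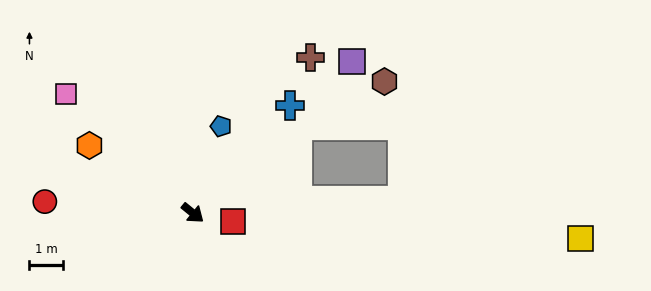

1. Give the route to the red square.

turn left 27°, forward 1.2 m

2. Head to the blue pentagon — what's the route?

turn left 111°, forward 2.7 m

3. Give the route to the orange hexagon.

turn right 174°, forward 3.7 m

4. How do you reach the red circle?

turn right 145°, forward 4.4 m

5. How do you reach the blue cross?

turn left 87°, forward 4.3 m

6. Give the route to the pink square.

turn left 176°, forward 5.2 m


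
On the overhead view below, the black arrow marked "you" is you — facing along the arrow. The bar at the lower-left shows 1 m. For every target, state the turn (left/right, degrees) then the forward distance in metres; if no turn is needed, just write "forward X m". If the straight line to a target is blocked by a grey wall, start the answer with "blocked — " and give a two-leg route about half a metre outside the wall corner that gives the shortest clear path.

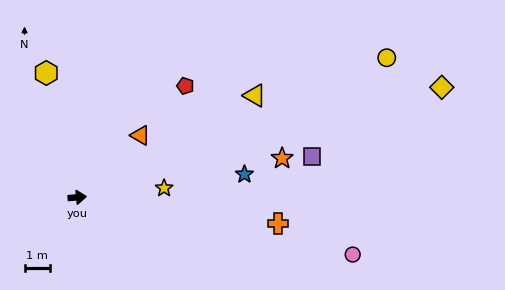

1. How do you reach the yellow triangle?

turn left 25°, forward 8.0 m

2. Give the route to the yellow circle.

turn left 19°, forward 13.2 m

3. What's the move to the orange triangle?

turn left 39°, forward 3.4 m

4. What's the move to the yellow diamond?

turn left 12°, forward 14.8 m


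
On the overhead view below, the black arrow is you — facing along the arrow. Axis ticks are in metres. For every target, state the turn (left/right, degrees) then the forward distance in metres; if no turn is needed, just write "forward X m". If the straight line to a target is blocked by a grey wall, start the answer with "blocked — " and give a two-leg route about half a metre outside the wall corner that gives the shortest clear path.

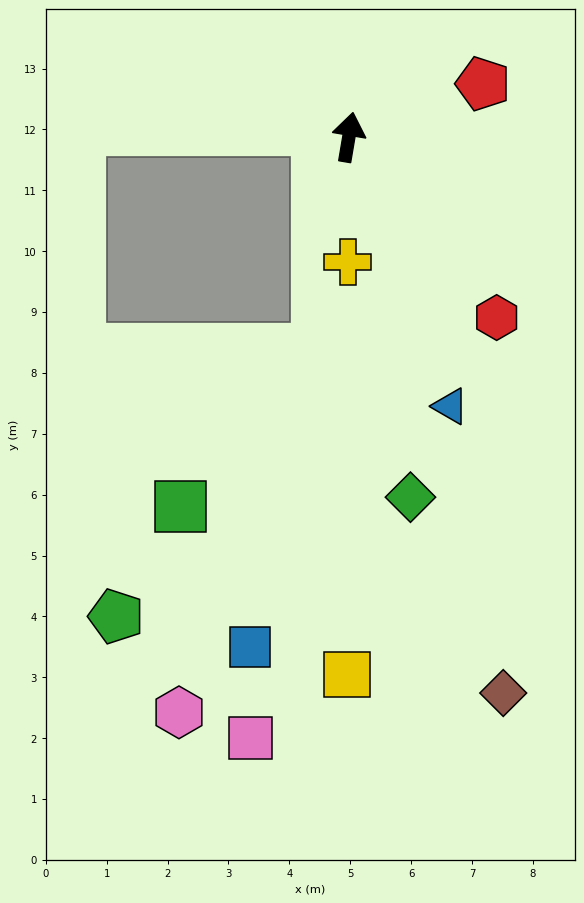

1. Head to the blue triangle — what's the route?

turn right 150°, forward 4.7 m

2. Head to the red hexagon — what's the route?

turn right 131°, forward 3.8 m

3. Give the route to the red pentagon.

turn right 59°, forward 2.4 m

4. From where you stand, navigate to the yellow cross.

turn right 171°, forward 2.1 m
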